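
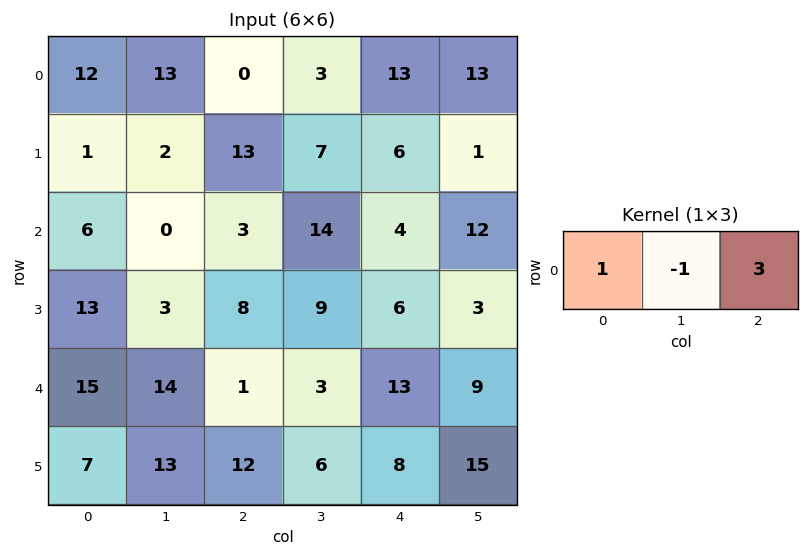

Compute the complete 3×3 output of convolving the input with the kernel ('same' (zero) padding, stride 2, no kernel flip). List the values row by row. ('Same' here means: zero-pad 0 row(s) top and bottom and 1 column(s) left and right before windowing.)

Output[0,0]: The receptive field on the zero-padded input at this output position is [0 12 13]. Elementwise product with the kernel and sum: 0·1 + 12·-1 + 13·3.
Output[0,1]: The receptive field on the zero-padded input at this output position is [13 0 3]. Elementwise product with the kernel and sum: 13·1 + 0·-1 + 3·3.

27 22 29
-6 39 46
27 22 17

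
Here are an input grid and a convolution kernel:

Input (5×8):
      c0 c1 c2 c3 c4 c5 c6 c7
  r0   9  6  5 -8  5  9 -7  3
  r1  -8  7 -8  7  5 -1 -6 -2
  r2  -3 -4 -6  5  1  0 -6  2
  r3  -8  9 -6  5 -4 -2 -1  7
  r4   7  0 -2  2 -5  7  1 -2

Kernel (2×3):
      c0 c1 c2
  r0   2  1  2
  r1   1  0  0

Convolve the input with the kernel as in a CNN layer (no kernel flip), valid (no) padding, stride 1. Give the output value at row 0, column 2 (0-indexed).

4

The receptive field on the input at this output position is [5 -8 5 / -8 7 5]. Elementwise product with the kernel and sum: 5·2 + -8·1 + 5·2 + -8·1.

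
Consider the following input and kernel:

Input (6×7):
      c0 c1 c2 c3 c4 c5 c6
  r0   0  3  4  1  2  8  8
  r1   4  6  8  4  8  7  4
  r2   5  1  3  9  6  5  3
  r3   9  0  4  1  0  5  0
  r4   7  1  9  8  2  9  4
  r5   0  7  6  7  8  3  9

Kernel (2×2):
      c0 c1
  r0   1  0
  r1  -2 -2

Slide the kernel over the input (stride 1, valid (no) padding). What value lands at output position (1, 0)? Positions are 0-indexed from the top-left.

-8

The receptive field on the input at this output position is [4 6 / 5 1]. Elementwise product with the kernel and sum: 4·1 + 5·-2 + 1·-2.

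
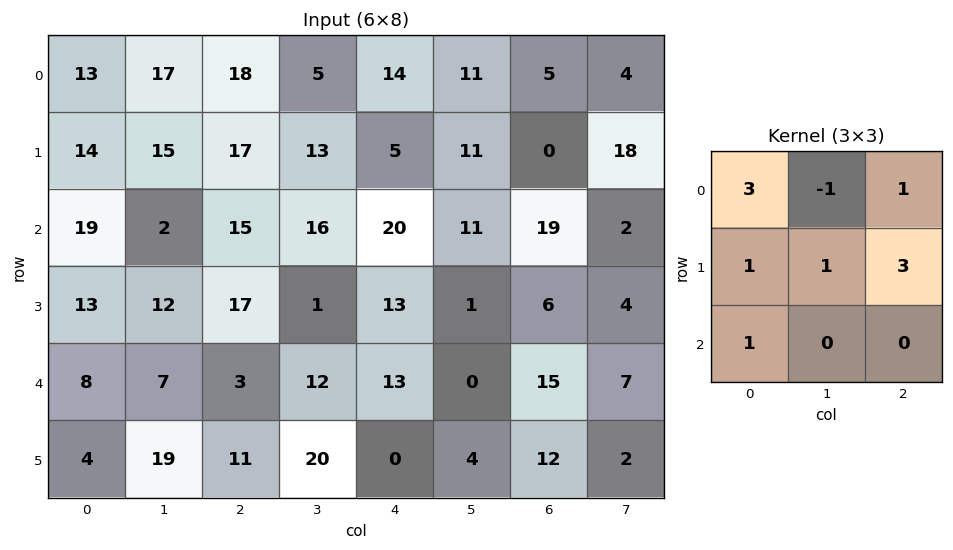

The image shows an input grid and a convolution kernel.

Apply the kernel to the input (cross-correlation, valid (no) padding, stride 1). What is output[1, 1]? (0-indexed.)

The receptive field on the input at this output position is [15 17 13 / 2 15 16 / 12 17 1]. Elementwise product with the kernel and sum: 15·3 + 17·-1 + 13·1 + 2·1 + 15·1 + 16·3 + 12·1.

118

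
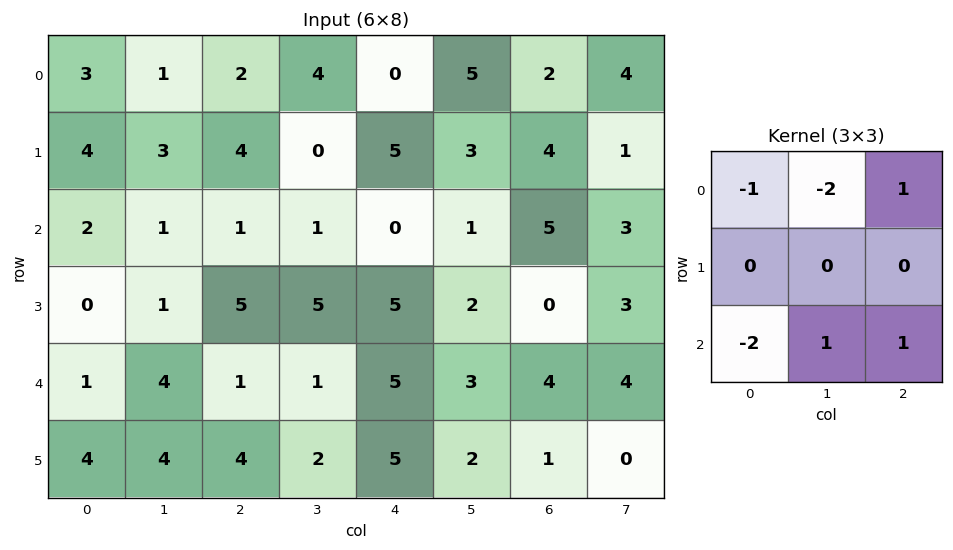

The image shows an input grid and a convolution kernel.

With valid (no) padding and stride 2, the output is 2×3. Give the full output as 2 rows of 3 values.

-5 -11 -2
0 1 0

Output[0,0]: The receptive field on the input at this output position is [3 1 2 / 4 3 4 / 2 1 1]. Elementwise product with the kernel and sum: 3·-1 + 1·-2 + 2·1 + 2·-2 + 1·1 + 1·1.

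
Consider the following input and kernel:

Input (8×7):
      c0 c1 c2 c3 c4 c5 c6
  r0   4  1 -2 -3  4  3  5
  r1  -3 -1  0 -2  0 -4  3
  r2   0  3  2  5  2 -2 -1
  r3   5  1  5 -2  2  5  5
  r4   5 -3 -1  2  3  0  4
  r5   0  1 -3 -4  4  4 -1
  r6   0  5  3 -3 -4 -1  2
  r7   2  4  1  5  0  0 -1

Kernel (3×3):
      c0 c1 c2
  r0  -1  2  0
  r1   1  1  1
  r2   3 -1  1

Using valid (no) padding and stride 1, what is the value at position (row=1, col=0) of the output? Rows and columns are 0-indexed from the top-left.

25

The receptive field on the input at this output position is [-3 -1 0 / 0 3 2 / 5 1 5]. Elementwise product with the kernel and sum: -3·-1 + -1·2 + 0·1 + 3·1 + 2·1 + 5·3 + 1·-1 + 5·1.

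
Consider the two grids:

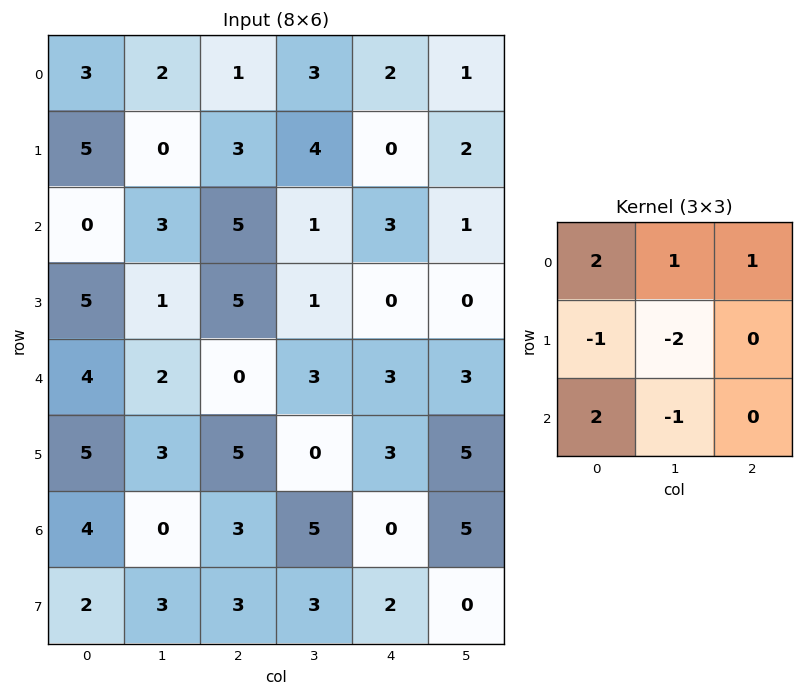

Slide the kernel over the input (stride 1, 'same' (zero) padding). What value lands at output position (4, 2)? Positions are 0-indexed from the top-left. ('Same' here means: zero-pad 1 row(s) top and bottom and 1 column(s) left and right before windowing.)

7

The receptive field on the zero-padded input at this output position is [1 5 1 / 2 0 3 / 3 5 0]. Elementwise product with the kernel and sum: 1·2 + 5·1 + 1·1 + 2·-1 + 0·-2 + 3·2 + 5·-1.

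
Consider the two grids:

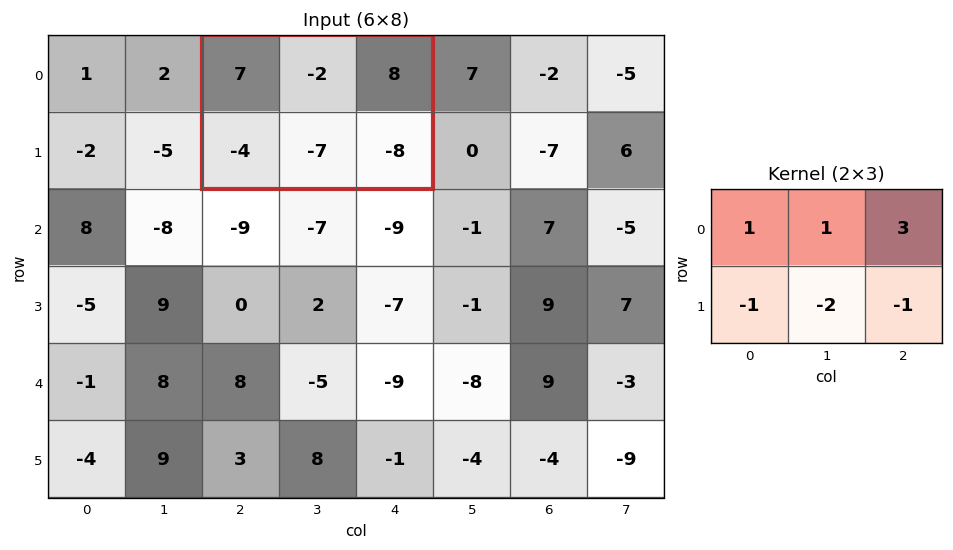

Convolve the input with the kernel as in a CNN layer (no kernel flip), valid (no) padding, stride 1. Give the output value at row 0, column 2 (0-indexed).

55

The receptive field on the input at this output position is [7 -2 8 / -4 -7 -8]. Elementwise product with the kernel and sum: 7·1 + -2·1 + 8·3 + -4·-1 + -7·-2 + -8·-1.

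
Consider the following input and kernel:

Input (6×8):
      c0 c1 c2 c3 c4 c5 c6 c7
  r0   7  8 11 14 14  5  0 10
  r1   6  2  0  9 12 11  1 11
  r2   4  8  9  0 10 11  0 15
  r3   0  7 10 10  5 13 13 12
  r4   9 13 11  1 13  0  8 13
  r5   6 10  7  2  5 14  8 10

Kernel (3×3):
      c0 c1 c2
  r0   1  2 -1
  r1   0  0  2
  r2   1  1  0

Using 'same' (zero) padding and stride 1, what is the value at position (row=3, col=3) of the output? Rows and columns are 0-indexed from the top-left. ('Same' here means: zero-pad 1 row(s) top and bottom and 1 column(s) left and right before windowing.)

21

The receptive field on the zero-padded input at this output position is [9 0 10 / 10 10 5 / 11 1 13]. Elementwise product with the kernel and sum: 9·1 + 0·2 + 10·-1 + 5·2 + 11·1 + 1·1.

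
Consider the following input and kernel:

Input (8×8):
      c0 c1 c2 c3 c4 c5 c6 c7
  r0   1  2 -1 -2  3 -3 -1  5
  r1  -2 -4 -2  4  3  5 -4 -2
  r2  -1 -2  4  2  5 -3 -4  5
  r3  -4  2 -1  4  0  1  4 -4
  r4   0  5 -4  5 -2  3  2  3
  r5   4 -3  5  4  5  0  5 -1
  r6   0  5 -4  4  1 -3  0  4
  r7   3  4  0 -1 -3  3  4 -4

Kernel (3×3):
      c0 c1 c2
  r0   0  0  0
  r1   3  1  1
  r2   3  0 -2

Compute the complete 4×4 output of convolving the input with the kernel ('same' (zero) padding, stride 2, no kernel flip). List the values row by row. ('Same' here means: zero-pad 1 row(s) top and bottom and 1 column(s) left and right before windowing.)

Output[0,0]: The receptive field on the zero-padded input at this output position is [0 0 0 / 0 1 2 / 0 -2 -4]. Elementwise product with the kernel and sum: 0·3 + 1·1 + 2·1 + 0·3 + -4·-2.

11 -17 -4 14
-7 -2 18 3
11 -1 28 16
-3 29 1 12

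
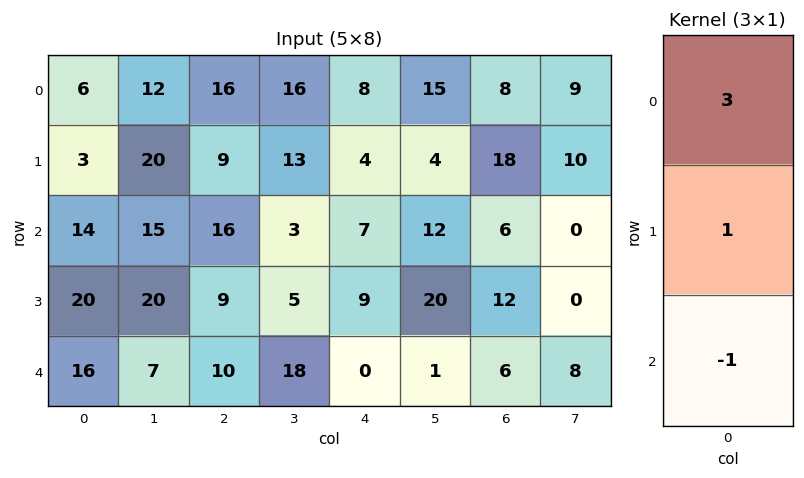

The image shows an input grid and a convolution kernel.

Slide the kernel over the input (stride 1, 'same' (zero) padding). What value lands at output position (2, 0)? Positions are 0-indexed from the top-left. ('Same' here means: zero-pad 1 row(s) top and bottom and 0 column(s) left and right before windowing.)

3

The receptive field on the zero-padded input at this output position is [3 / 14 / 20]. Elementwise product with the kernel and sum: 3·3 + 14·1 + 20·-1.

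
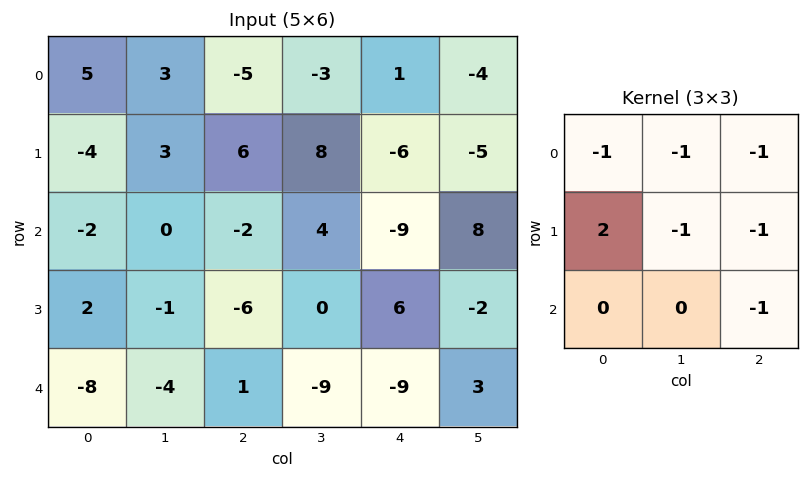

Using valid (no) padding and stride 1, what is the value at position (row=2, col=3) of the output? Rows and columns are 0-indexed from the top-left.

The receptive field on the input at this output position is [4 -9 8 / 0 6 -2 / -9 -9 3]. Elementwise product with the kernel and sum: 4·-1 + -9·-1 + 8·-1 + 0·2 + 6·-1 + -2·-1 + 3·-1.

-10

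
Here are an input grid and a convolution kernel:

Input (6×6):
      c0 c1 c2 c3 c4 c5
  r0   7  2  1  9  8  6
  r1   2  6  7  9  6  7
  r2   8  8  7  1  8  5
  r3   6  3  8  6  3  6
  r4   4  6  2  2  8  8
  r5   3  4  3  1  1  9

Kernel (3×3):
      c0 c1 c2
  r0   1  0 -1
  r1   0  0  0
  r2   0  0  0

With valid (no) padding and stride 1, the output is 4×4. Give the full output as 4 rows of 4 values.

6 -7 -7 3
-5 -3 1 2
1 7 -1 -4
-2 -3 5 0

Output[0,0]: The receptive field on the input at this output position is [7 2 1 / 2 6 7 / 8 8 7]. Elementwise product with the kernel and sum: 7·1 + 1·-1.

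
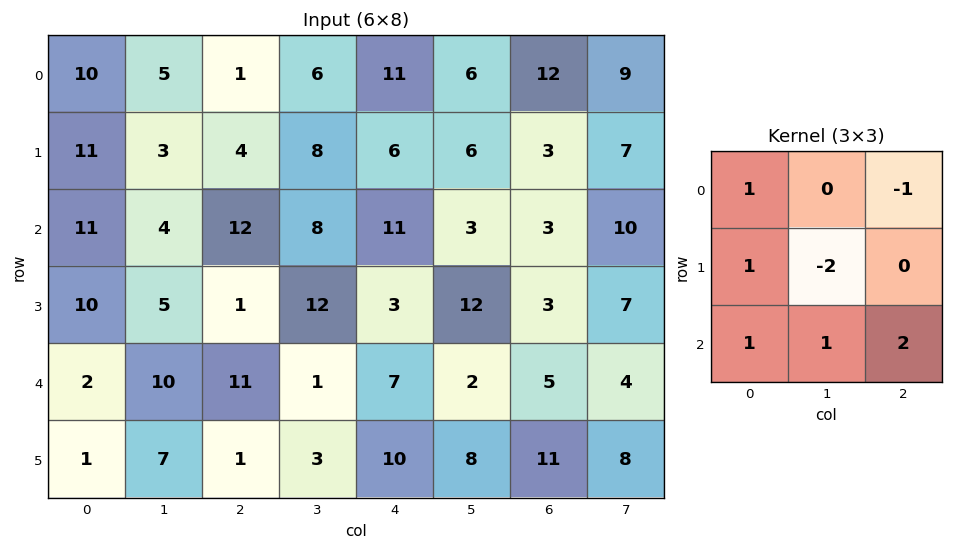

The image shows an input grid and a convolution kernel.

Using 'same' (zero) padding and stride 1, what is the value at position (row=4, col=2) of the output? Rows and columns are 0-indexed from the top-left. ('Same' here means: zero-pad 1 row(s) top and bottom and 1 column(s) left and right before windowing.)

The receptive field on the zero-padded input at this output position is [5 1 12 / 10 11 1 / 7 1 3]. Elementwise product with the kernel and sum: 5·1 + 12·-1 + 10·1 + 11·-2 + 7·1 + 1·1 + 3·2.

-5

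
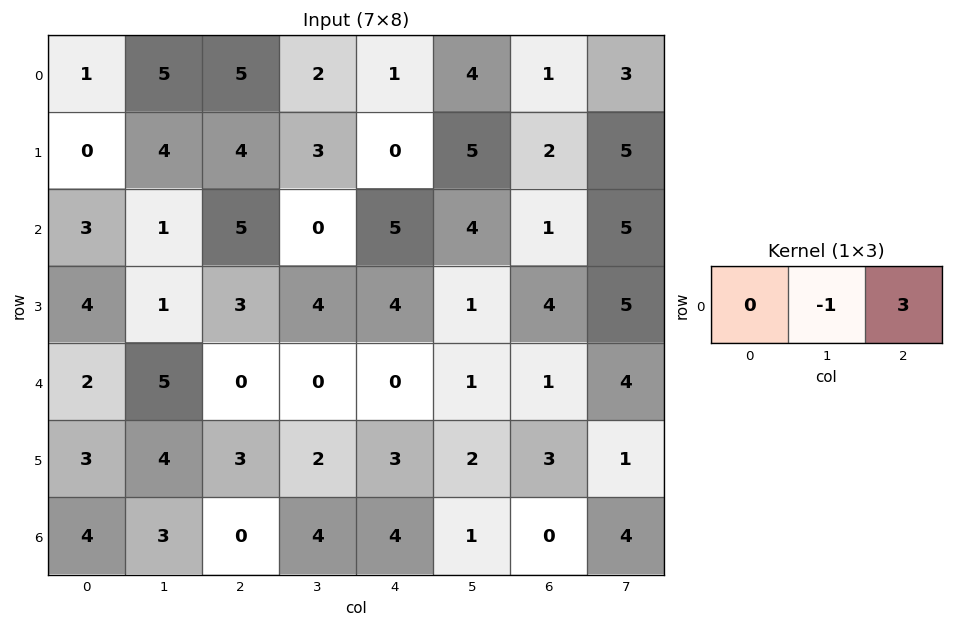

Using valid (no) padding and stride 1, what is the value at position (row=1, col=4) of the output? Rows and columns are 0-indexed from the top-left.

1

The receptive field on the input at this output position is [0 5 2]. Elementwise product with the kernel and sum: 5·-1 + 2·3.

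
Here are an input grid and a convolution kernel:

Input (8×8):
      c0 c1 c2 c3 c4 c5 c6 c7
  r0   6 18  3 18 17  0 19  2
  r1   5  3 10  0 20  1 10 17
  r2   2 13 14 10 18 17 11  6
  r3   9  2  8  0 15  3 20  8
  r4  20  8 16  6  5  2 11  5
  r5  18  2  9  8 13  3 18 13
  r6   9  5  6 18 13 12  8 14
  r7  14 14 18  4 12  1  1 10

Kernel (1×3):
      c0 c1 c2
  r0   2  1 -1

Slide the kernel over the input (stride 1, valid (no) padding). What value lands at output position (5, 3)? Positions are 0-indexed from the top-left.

The receptive field on the input at this output position is [8 13 3]. Elementwise product with the kernel and sum: 8·2 + 13·1 + 3·-1.

26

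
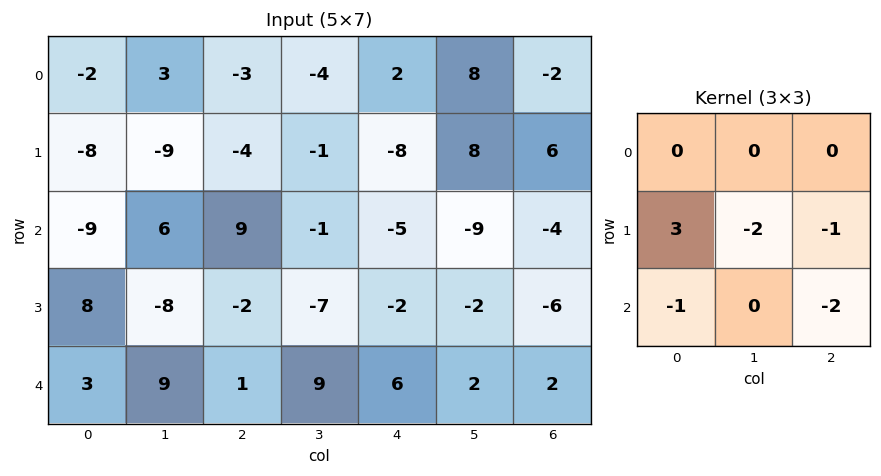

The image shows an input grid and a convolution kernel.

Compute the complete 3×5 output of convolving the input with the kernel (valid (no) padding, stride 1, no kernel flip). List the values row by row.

-11 -22 -1 24 -33
-52 23 40 27 21
37 -40 -3 -28 -6

Output[0,0]: The receptive field on the input at this output position is [-2 3 -3 / -8 -9 -4 / -9 6 9]. Elementwise product with the kernel and sum: -8·3 + -9·-2 + -4·-1 + -9·-1 + 9·-2.
Output[0,1]: The receptive field on the input at this output position is [3 -3 -4 / -9 -4 -1 / 6 9 -1]. Elementwise product with the kernel and sum: -9·3 + -4·-2 + -1·-1 + 6·-1 + -1·-2.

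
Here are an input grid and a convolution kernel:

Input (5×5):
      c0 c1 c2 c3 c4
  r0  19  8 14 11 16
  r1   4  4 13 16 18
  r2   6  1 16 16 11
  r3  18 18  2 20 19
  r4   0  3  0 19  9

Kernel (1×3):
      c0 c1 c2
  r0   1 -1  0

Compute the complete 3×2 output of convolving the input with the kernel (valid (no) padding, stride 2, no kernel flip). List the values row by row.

11 3
5 0
-3 -19

Output[0,0]: The receptive field on the input at this output position is [19 8 14]. Elementwise product with the kernel and sum: 19·1 + 8·-1.
Output[0,1]: The receptive field on the input at this output position is [14 11 16]. Elementwise product with the kernel and sum: 14·1 + 11·-1.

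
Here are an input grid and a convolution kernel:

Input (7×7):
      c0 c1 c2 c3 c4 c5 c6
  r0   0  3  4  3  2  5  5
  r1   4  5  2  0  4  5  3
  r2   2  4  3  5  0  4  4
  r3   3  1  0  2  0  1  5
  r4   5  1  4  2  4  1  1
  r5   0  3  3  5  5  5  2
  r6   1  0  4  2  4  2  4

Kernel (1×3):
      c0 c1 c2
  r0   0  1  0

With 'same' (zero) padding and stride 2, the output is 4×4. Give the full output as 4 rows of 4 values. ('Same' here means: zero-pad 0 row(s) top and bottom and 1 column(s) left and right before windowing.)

0 4 2 5
2 3 0 4
5 4 4 1
1 4 4 4

Output[0,0]: The receptive field on the zero-padded input at this output position is [0 0 3]. Elementwise product with the kernel and sum: 0·1.
Output[0,1]: The receptive field on the zero-padded input at this output position is [3 4 3]. Elementwise product with the kernel and sum: 4·1.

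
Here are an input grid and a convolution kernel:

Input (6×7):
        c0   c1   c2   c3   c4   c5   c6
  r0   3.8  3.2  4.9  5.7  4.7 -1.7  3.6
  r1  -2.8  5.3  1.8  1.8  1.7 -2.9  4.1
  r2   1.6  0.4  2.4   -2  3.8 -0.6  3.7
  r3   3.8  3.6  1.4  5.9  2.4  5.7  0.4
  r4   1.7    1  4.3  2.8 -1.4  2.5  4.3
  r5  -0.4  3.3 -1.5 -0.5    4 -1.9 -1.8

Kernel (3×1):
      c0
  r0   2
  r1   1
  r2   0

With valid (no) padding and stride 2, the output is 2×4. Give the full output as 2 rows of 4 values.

Output[0,0]: The receptive field on the input at this output position is [3.8 / -2.8 / 1.6]. Elementwise product with the kernel and sum: 3.8·2 + -2.8·1.

4.8 11.6 11.1 11.3
7 6.2 10 7.8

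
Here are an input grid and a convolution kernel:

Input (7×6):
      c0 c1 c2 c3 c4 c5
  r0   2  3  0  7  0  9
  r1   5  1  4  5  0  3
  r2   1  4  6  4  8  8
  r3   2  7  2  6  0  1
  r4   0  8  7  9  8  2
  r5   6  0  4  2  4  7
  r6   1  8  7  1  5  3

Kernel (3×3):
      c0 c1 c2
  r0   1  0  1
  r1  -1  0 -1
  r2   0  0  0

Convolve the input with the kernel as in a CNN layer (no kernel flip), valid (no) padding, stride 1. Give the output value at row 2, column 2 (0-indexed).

12

The receptive field on the input at this output position is [6 4 8 / 2 6 0 / 7 9 8]. Elementwise product with the kernel and sum: 6·1 + 8·1 + 2·-1 + 0·-1.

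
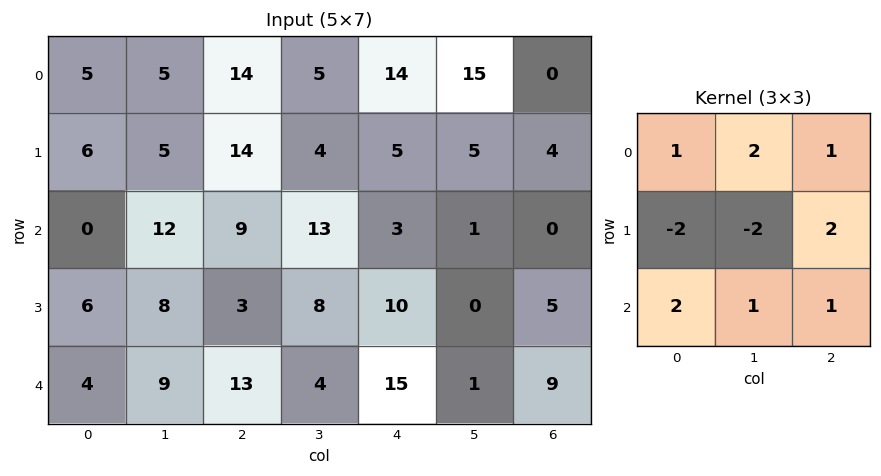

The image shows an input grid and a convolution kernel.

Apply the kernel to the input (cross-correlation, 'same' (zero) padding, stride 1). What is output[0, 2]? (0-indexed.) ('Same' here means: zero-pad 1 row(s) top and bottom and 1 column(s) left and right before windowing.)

0

The receptive field on the zero-padded input at this output position is [0 0 0 / 5 14 5 / 5 14 4]. Elementwise product with the kernel and sum: 0·1 + 0·2 + 0·1 + 5·-2 + 14·-2 + 5·2 + 5·2 + 14·1 + 4·1.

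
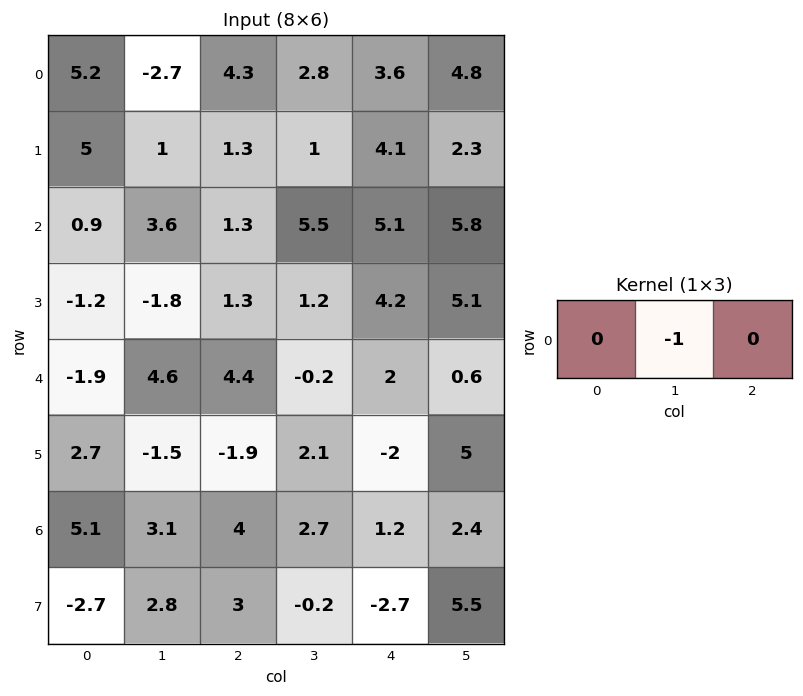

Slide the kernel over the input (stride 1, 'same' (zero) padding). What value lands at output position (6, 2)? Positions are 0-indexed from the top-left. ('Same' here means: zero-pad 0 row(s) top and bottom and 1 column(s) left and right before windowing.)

-4

The receptive field on the zero-padded input at this output position is [3.1 4 2.7]. Elementwise product with the kernel and sum: 4·-1.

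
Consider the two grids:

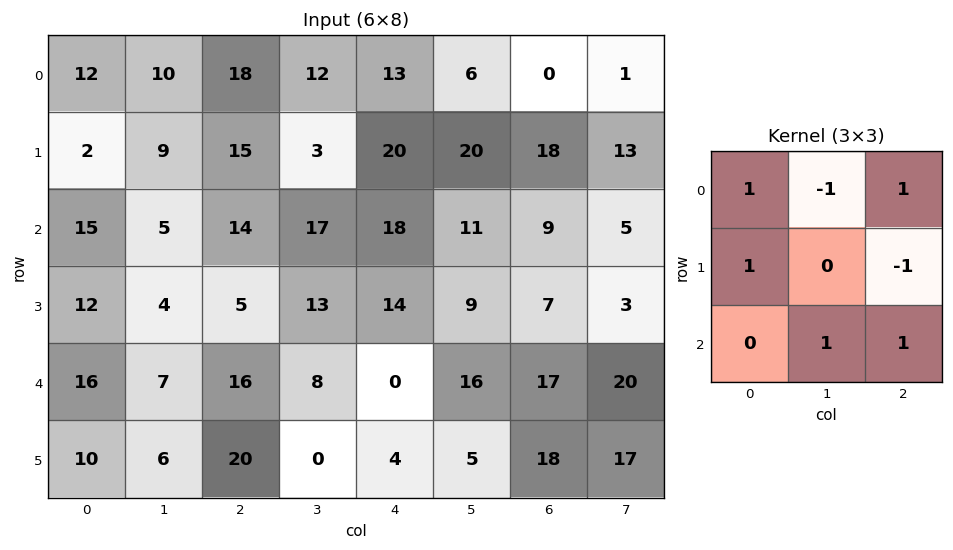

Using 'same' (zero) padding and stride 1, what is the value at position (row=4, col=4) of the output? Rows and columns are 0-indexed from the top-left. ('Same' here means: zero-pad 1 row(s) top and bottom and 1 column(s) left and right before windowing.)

9

The receptive field on the zero-padded input at this output position is [13 14 9 / 8 0 16 / 0 4 5]. Elementwise product with the kernel and sum: 13·1 + 14·-1 + 9·1 + 8·1 + 16·-1 + 4·1 + 5·1.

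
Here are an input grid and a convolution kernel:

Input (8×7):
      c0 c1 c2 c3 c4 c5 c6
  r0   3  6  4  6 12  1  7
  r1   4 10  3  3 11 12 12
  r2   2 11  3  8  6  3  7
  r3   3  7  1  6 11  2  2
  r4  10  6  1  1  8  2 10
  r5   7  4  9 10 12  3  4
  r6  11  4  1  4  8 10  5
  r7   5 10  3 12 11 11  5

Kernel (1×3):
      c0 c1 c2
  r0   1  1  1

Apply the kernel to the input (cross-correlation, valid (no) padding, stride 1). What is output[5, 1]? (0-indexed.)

The receptive field on the input at this output position is [4 9 10]. Elementwise product with the kernel and sum: 4·1 + 9·1 + 10·1.

23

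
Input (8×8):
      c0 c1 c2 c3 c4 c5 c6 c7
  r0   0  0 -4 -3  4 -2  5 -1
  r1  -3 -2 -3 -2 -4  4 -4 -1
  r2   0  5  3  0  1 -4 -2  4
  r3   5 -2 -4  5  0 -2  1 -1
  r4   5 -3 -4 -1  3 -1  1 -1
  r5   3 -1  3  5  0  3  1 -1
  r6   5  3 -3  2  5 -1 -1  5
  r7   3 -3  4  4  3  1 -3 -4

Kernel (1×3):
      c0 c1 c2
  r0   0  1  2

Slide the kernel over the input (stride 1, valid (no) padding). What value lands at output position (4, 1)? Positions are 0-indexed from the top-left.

-6

The receptive field on the input at this output position is [-3 -4 -1]. Elementwise product with the kernel and sum: -4·1 + -1·2.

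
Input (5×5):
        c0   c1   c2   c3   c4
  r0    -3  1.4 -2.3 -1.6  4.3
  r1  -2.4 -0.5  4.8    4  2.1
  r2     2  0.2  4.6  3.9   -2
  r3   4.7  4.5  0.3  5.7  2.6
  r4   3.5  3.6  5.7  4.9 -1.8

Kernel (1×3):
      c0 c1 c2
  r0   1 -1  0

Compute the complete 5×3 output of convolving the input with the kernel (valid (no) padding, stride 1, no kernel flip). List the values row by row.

Output[0,0]: The receptive field on the input at this output position is [-3 1.4 -2.3]. Elementwise product with the kernel and sum: -3·1 + 1.4·-1.
Output[0,1]: The receptive field on the input at this output position is [1.4 -2.3 -1.6]. Elementwise product with the kernel and sum: 1.4·1 + -2.3·-1.

-4.4 3.7 -0.7
-1.9 -5.3 0.8
1.8 -4.4 0.7
0.2 4.2 -5.4
-0.1 -2.1 0.8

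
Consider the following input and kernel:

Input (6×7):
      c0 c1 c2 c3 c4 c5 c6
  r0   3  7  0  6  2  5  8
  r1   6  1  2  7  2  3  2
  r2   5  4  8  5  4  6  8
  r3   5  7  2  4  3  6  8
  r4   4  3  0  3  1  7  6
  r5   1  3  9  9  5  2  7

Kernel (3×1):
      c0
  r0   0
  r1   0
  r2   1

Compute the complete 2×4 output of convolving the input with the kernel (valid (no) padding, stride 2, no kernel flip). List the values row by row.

Output[0,0]: The receptive field on the input at this output position is [3 / 6 / 5]. Elementwise product with the kernel and sum: 5·1.
Output[0,1]: The receptive field on the input at this output position is [0 / 2 / 8]. Elementwise product with the kernel and sum: 8·1.

5 8 4 8
4 0 1 6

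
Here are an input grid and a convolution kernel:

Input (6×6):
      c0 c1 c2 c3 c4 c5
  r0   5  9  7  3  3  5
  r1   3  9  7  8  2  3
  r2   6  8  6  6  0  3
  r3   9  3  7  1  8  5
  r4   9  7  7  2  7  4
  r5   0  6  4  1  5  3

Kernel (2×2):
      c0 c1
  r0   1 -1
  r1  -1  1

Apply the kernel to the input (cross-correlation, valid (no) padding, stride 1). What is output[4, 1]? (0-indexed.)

The receptive field on the input at this output position is [7 7 / 6 4]. Elementwise product with the kernel and sum: 7·1 + 7·-1 + 6·-1 + 4·1.

-2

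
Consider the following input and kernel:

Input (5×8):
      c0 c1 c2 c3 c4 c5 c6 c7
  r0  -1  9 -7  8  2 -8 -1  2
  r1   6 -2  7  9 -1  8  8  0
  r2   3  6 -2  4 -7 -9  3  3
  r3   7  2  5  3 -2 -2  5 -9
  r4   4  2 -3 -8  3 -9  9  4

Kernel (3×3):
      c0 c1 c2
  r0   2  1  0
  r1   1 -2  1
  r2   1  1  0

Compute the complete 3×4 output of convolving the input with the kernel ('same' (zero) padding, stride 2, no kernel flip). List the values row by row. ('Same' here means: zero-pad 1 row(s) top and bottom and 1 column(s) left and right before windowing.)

Output[0,0]: The receptive field on the zero-padded input at this output position is [0 0 0 / 0 -1 9 / 0 6 -2]. Elementwise product with the kernel and sum: 0·2 + 0·1 + 0·1 + -1·-2 + 9·1 + 0·1 + 6·1.

17 36 4 12
13 24 27 15
1 9 -19 -22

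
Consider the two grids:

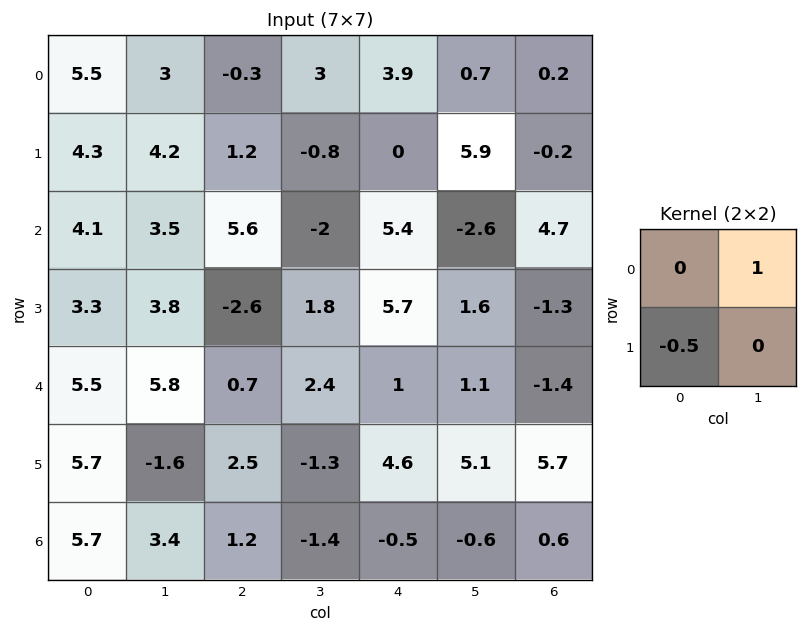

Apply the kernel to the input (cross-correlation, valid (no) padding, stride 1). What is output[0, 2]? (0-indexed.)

2.4

The receptive field on the input at this output position is [-0.3 3 / 1.2 -0.8]. Elementwise product with the kernel and sum: 3·1 + 1.2·-0.5.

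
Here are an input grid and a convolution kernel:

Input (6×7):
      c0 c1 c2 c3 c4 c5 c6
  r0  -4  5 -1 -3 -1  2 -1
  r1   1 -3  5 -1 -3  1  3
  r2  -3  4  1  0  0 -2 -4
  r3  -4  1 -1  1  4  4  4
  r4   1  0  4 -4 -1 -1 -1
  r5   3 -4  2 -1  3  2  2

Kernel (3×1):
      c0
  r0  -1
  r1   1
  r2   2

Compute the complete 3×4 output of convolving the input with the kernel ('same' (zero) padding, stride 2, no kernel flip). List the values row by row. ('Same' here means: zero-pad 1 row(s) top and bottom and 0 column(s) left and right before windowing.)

-2 9 -7 5
-12 -6 11 1
11 9 1 -1

Output[0,0]: The receptive field on the zero-padded input at this output position is [0 / -4 / 1]. Elementwise product with the kernel and sum: 0·-1 + -4·1 + 1·2.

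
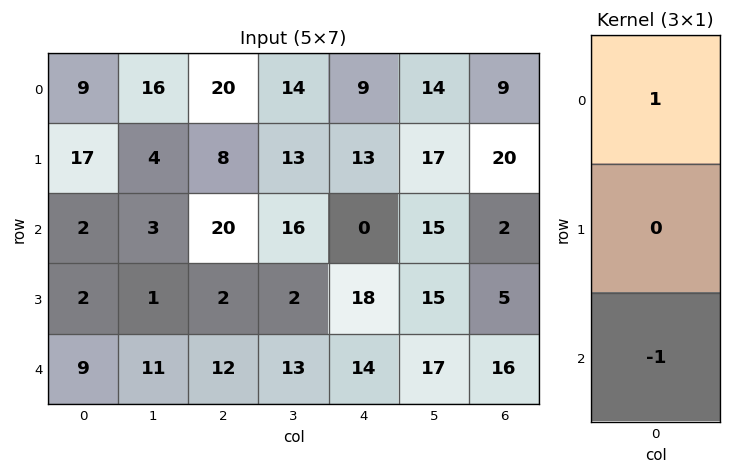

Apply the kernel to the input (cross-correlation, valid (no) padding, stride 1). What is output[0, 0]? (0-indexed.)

The receptive field on the input at this output position is [9 / 17 / 2]. Elementwise product with the kernel and sum: 9·1 + 2·-1.

7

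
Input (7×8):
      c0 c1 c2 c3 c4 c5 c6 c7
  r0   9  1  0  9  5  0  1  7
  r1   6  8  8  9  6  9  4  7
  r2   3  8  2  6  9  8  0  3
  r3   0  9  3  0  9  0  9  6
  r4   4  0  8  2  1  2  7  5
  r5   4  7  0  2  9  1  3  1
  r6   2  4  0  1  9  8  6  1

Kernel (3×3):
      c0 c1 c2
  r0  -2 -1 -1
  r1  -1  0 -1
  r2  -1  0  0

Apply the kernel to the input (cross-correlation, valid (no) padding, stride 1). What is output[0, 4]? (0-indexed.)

-30

The receptive field on the input at this output position is [5 0 1 / 6 9 4 / 9 8 0]. Elementwise product with the kernel and sum: 5·-2 + 0·-1 + 1·-1 + 6·-1 + 4·-1 + 9·-1.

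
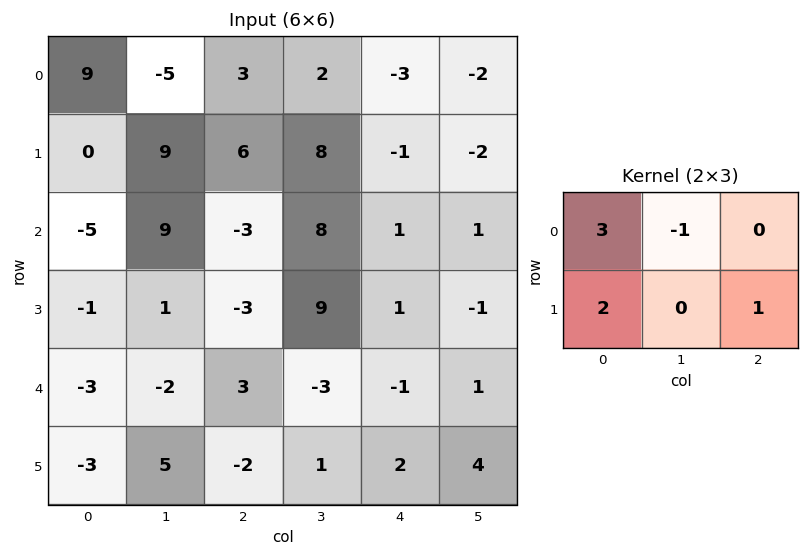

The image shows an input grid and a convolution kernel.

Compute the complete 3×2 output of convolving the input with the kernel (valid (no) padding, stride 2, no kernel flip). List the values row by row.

Output[0,0]: The receptive field on the input at this output position is [9 -5 3 / 0 9 6]. Elementwise product with the kernel and sum: 9·3 + -5·-1 + 0·2 + 6·1.

38 18
-29 -22
-15 10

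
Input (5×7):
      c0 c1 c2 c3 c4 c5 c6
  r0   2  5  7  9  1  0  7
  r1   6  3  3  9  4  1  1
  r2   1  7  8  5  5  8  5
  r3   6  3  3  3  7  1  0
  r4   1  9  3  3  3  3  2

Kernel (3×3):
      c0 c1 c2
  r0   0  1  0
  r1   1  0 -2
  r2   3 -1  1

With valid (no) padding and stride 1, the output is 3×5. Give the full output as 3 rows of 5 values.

Output[0,0]: The receptive field on the input at this output position is [2 5 7 / 6 3 3 / 1 7 8]. Elementwise product with the kernel and sum: 5·1 + 6·1 + 3·-2 + 1·3 + 7·-1 + 8·1.

9 10 28 26 14
6 9 20 -4 16
4 32 3 15 23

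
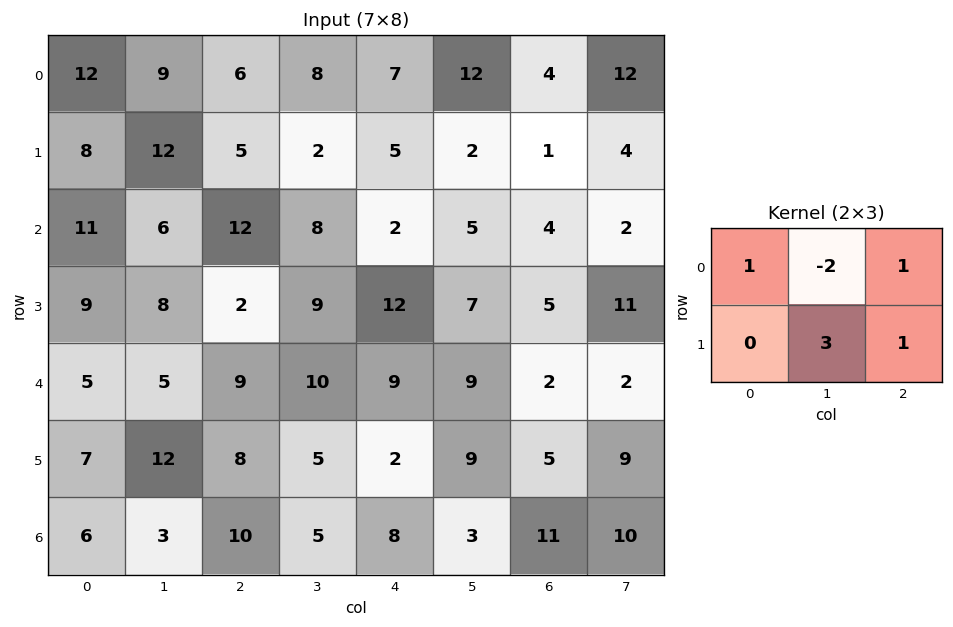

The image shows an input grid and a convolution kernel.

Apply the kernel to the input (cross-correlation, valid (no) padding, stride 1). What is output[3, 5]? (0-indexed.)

16

The receptive field on the input at this output position is [7 5 11 / 9 2 2]. Elementwise product with the kernel and sum: 7·1 + 5·-2 + 11·1 + 2·3 + 2·1.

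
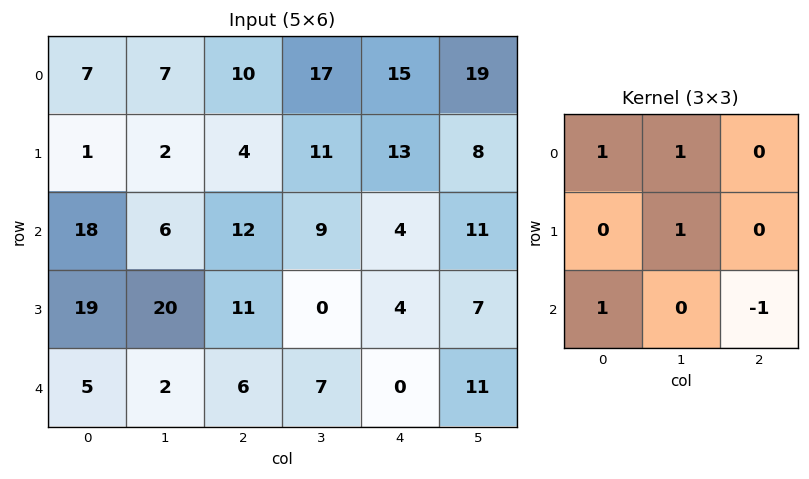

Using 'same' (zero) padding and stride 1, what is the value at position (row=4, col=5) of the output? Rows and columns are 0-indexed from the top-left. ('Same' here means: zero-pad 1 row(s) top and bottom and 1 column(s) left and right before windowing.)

The receptive field on the zero-padded input at this output position is [4 7 0 / 0 11 0 / 0 0 0]. Elementwise product with the kernel and sum: 4·1 + 7·1 + 11·1 + 0·1 + 0·-1.

22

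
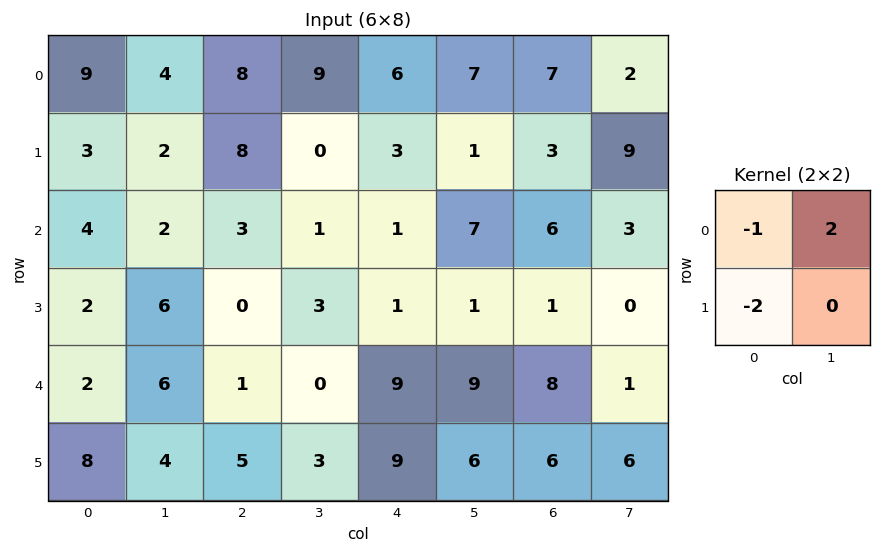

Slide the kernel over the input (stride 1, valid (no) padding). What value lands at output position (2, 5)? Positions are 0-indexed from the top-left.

3

The receptive field on the input at this output position is [7 6 / 1 1]. Elementwise product with the kernel and sum: 7·-1 + 6·2 + 1·-2.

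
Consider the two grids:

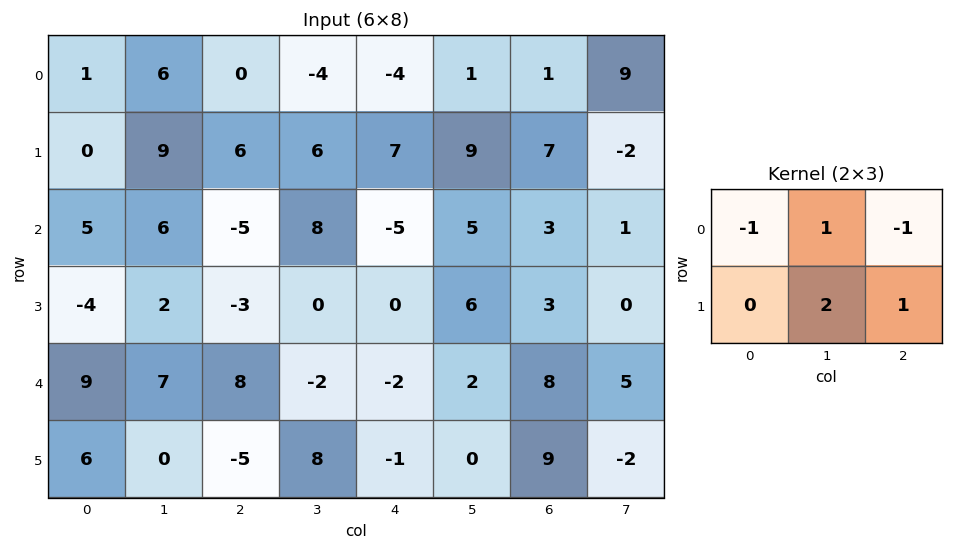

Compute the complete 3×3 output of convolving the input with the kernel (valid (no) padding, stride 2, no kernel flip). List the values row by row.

Output[0,0]: The receptive field on the input at this output position is [1 6 0 / 0 9 6]. Elementwise product with the kernel and sum: 1·-1 + 6·1 + 0·-1 + 9·2 + 6·1.

29 19 29
7 18 22
-15 7 5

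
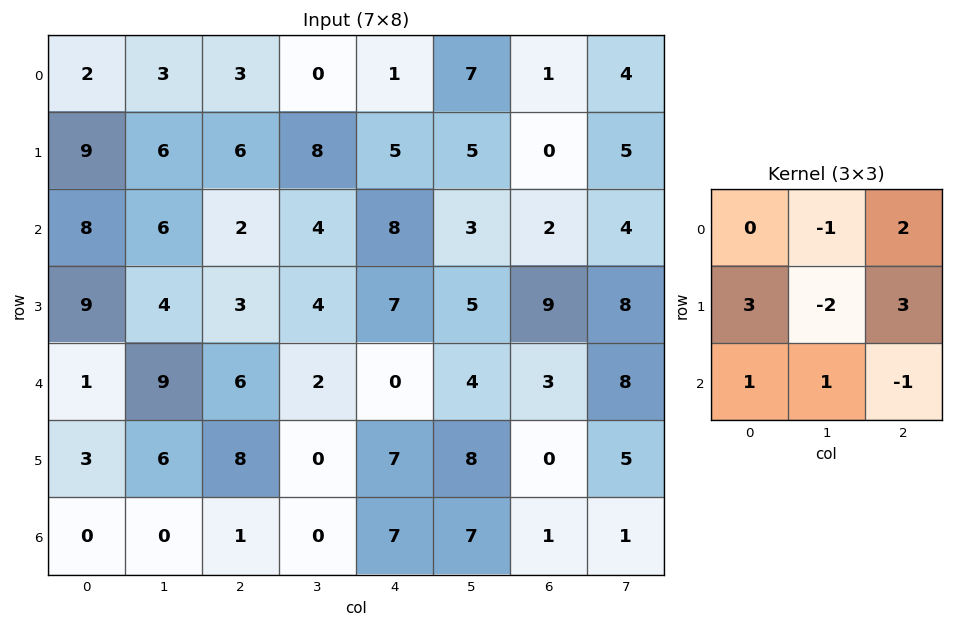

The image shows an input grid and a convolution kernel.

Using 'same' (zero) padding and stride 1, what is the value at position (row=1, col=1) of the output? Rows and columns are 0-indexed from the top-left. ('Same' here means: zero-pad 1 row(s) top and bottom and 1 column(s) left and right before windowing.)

The receptive field on the zero-padded input at this output position is [2 3 3 / 9 6 6 / 8 6 2]. Elementwise product with the kernel and sum: 3·-1 + 3·2 + 9·3 + 6·-2 + 6·3 + 8·1 + 6·1 + 2·-1.

48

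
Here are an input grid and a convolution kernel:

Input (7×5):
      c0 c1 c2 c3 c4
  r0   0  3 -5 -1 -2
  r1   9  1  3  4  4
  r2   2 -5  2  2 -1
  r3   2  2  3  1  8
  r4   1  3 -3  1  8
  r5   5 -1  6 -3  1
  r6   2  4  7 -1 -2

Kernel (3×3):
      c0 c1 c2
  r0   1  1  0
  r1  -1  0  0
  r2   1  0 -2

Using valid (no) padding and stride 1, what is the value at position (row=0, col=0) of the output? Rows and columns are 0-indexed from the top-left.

The receptive field on the input at this output position is [0 3 -5 / 9 1 3 / 2 -5 2]. Elementwise product with the kernel and sum: 0·1 + 3·1 + 9·-1 + 2·1 + 2·-2.

-8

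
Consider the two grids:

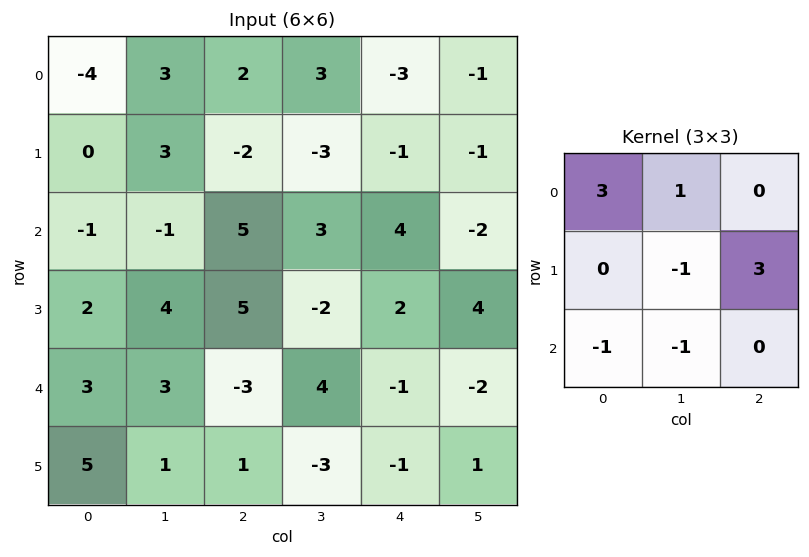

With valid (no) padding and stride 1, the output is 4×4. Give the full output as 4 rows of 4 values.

-16 0 1 -3
13 2 -3 -20
1 -9 25 20
-8 30 8 -5

Output[0,0]: The receptive field on the input at this output position is [-4 3 2 / 0 3 -2 / -1 -1 5]. Elementwise product with the kernel and sum: -4·3 + 3·1 + 3·-1 + -2·3 + -1·-1 + -1·-1.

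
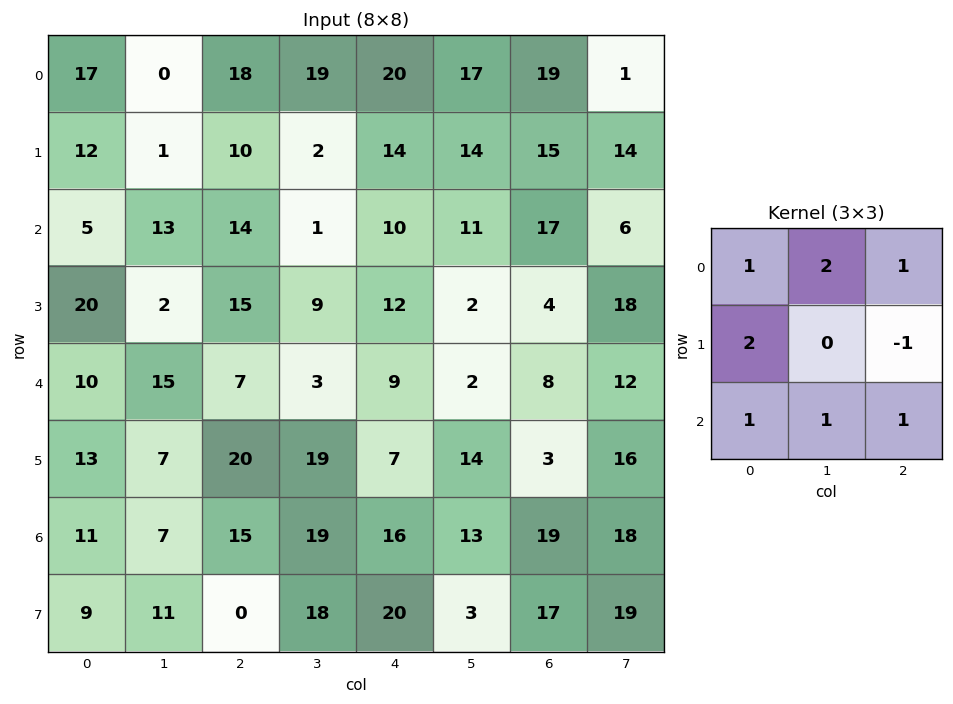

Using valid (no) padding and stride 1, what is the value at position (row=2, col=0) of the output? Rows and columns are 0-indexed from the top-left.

The receptive field on the input at this output position is [5 13 14 / 20 2 15 / 10 15 7]. Elementwise product with the kernel and sum: 5·1 + 13·2 + 14·1 + 20·2 + 15·-1 + 10·1 + 15·1 + 7·1.

102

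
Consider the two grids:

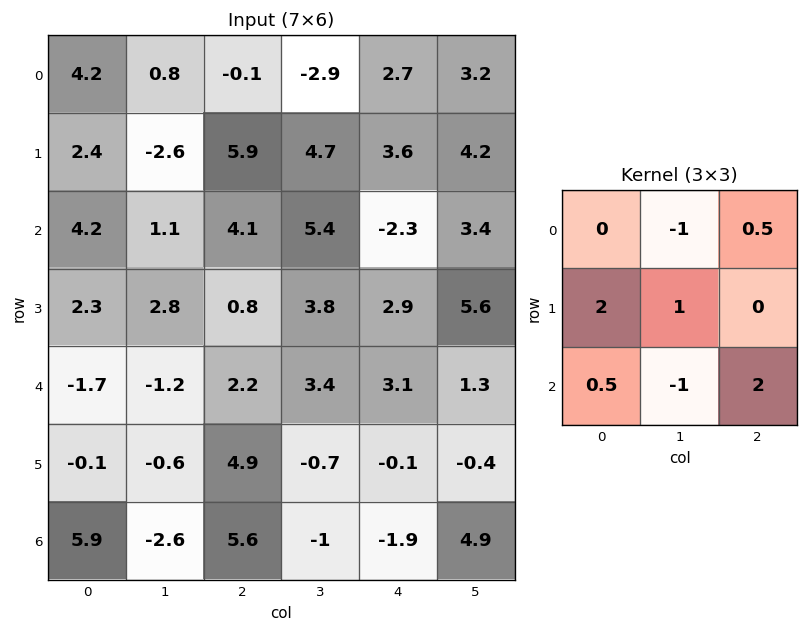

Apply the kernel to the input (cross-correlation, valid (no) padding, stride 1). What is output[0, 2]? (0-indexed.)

The receptive field on the input at this output position is [-0.1 -2.9 2.7 / 5.9 4.7 3.6 / 4.1 5.4 -2.3]. Elementwise product with the kernel and sum: -2.9·-1 + 2.7·0.5 + 5.9·2 + 4.7·1 + 4.1·0.5 + 5.4·-1 + -2.3·2.

12.8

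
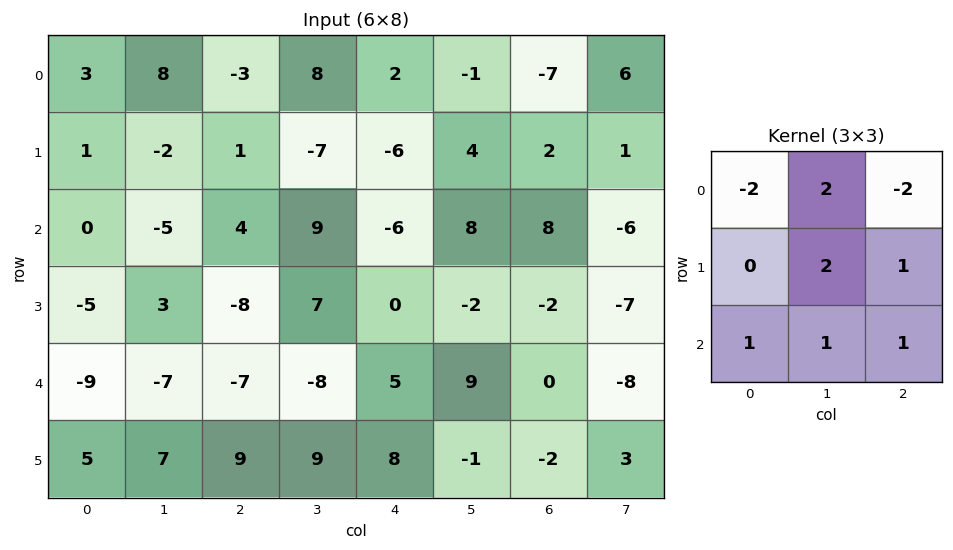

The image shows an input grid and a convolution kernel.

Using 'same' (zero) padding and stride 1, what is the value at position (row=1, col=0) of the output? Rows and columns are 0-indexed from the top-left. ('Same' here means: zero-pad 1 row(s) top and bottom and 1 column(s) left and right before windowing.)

The receptive field on the zero-padded input at this output position is [0 3 8 / 0 1 -2 / 0 0 -5]. Elementwise product with the kernel and sum: 0·-2 + 3·2 + 8·-2 + 1·2 + -2·1 + 0·1 + 0·1 + -5·1.

-15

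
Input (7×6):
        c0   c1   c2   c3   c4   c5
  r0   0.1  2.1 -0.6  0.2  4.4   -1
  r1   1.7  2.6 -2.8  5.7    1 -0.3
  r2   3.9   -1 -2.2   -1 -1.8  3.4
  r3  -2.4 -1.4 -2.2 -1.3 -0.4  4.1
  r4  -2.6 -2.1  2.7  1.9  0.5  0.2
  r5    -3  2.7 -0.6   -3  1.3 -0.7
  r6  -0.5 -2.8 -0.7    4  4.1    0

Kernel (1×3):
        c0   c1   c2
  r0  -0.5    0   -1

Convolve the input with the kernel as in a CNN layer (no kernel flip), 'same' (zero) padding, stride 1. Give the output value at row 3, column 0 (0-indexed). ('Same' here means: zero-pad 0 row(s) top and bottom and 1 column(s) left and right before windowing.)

The receptive field on the zero-padded input at this output position is [0 -2.4 -1.4]. Elementwise product with the kernel and sum: 0·-0.5 + -1.4·-1.

1.4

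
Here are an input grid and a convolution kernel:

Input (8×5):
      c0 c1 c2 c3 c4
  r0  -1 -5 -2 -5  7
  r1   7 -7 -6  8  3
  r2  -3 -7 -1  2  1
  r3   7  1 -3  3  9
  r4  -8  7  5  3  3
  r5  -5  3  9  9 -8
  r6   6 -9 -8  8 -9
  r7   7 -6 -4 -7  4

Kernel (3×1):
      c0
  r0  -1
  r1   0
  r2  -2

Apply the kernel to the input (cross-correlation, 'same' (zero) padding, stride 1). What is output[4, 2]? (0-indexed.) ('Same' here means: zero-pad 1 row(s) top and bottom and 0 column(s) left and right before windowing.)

-15

The receptive field on the zero-padded input at this output position is [-3 / 5 / 9]. Elementwise product with the kernel and sum: -3·-1 + 9·-2.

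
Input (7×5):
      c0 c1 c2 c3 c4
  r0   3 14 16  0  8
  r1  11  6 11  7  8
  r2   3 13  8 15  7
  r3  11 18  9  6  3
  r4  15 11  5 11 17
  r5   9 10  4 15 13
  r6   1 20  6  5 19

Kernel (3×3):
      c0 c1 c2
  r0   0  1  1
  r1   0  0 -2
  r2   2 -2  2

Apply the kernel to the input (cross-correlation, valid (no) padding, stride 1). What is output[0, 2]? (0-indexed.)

The receptive field on the input at this output position is [16 0 8 / 11 7 8 / 8 15 7]. Elementwise product with the kernel and sum: 0·1 + 8·1 + 8·-2 + 8·2 + 15·-2 + 7·2.

-8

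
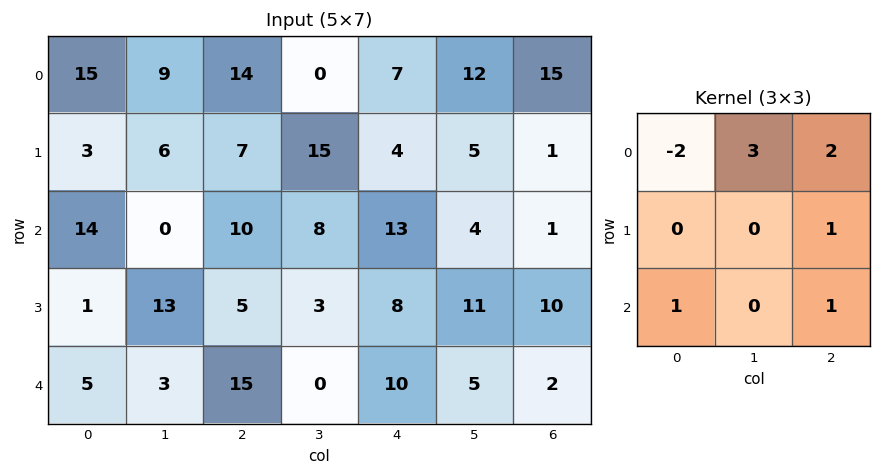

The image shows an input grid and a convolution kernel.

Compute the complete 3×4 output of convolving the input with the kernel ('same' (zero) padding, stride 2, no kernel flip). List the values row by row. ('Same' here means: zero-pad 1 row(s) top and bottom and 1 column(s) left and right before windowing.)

15 21 32 5
34 63 10 4
32 -5 45 8

Output[0,0]: The receptive field on the zero-padded input at this output position is [0 0 0 / 0 15 9 / 0 3 6]. Elementwise product with the kernel and sum: 0·-2 + 0·3 + 0·2 + 9·1 + 0·1 + 6·1.
Output[0,1]: The receptive field on the zero-padded input at this output position is [0 0 0 / 9 14 0 / 6 7 15]. Elementwise product with the kernel and sum: 0·-2 + 0·3 + 0·2 + 0·1 + 6·1 + 15·1.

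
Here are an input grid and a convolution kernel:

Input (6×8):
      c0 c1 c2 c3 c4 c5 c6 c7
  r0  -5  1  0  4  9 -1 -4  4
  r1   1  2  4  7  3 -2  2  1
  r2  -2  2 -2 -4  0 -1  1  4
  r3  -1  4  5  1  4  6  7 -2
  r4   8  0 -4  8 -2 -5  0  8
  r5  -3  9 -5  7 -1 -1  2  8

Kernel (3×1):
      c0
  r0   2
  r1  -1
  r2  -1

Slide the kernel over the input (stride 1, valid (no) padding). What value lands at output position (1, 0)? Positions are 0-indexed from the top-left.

5

The receptive field on the input at this output position is [1 / -2 / -1]. Elementwise product with the kernel and sum: 1·2 + -2·-1 + -1·-1.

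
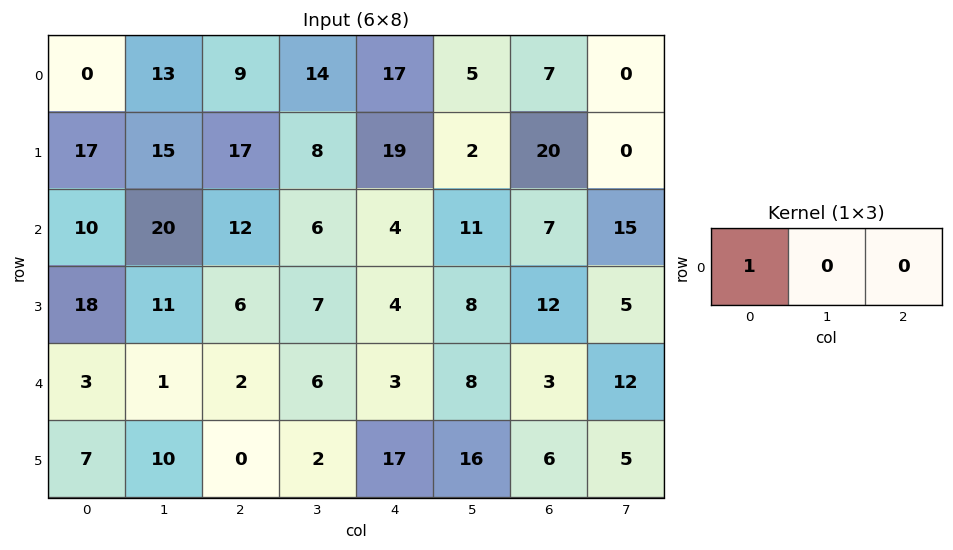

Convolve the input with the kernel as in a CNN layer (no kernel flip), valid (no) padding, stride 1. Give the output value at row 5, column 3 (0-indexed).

The receptive field on the input at this output position is [2 17 16]. Elementwise product with the kernel and sum: 2·1.

2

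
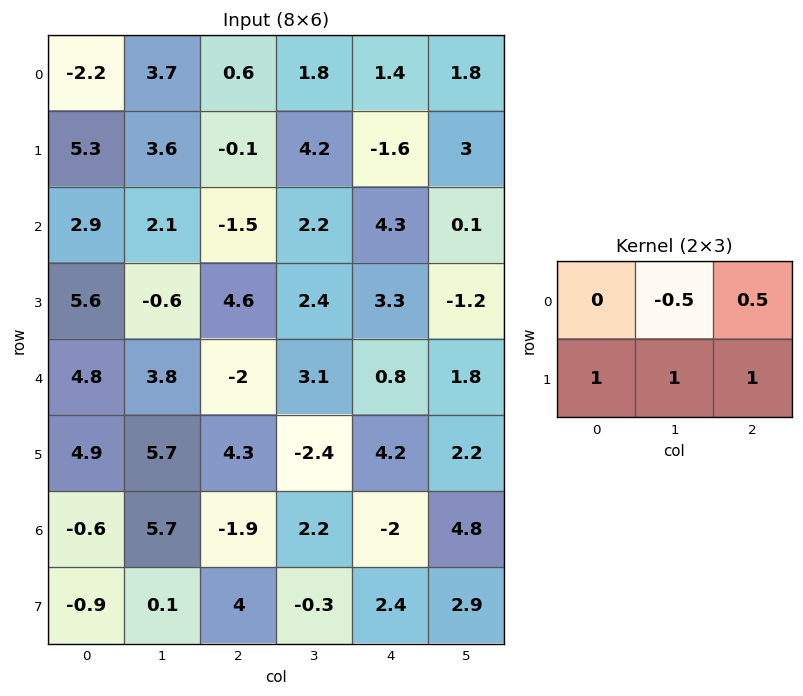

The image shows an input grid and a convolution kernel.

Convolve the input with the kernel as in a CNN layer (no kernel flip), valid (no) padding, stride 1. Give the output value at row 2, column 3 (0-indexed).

2.4

The receptive field on the input at this output position is [2.2 4.3 0.1 / 2.4 3.3 -1.2]. Elementwise product with the kernel and sum: 4.3·-0.5 + 0.1·0.5 + 2.4·1 + 3.3·1 + -1.2·1.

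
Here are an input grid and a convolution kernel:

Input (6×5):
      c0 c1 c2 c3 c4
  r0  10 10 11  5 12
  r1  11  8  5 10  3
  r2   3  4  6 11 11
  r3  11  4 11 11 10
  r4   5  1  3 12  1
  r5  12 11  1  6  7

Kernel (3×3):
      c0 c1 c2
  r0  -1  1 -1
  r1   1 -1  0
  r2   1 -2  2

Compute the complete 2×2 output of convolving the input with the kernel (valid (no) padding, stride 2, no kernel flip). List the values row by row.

Output[0,0]: The receptive field on the input at this output position is [10 10 11 / 11 8 5 / 3 4 6]. Elementwise product with the kernel and sum: 10·-1 + 10·1 + 11·-1 + 11·1 + 8·-1 + 3·1 + 4·-2 + 6·2.
Output[0,1]: The receptive field on the input at this output position is [11 5 12 / 5 10 3 / 6 11 11]. Elementwise product with the kernel and sum: 11·-1 + 5·1 + 12·-1 + 5·1 + 10·-1 + 6·1 + 11·-2 + 11·2.

-1 -17
11 -25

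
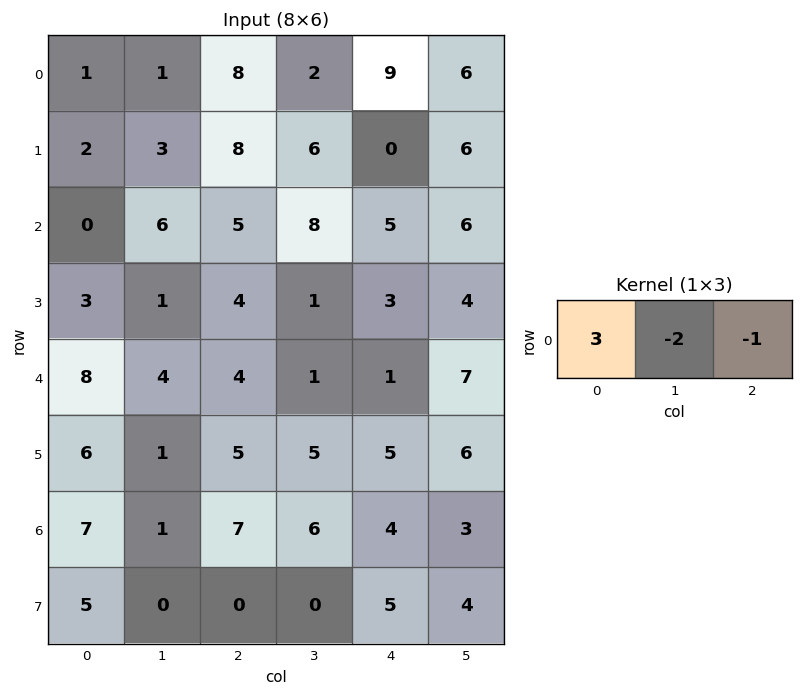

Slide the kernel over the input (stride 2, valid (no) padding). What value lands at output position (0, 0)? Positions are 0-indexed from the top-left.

-7

The receptive field on the input at this output position is [1 1 8]. Elementwise product with the kernel and sum: 1·3 + 1·-2 + 8·-1.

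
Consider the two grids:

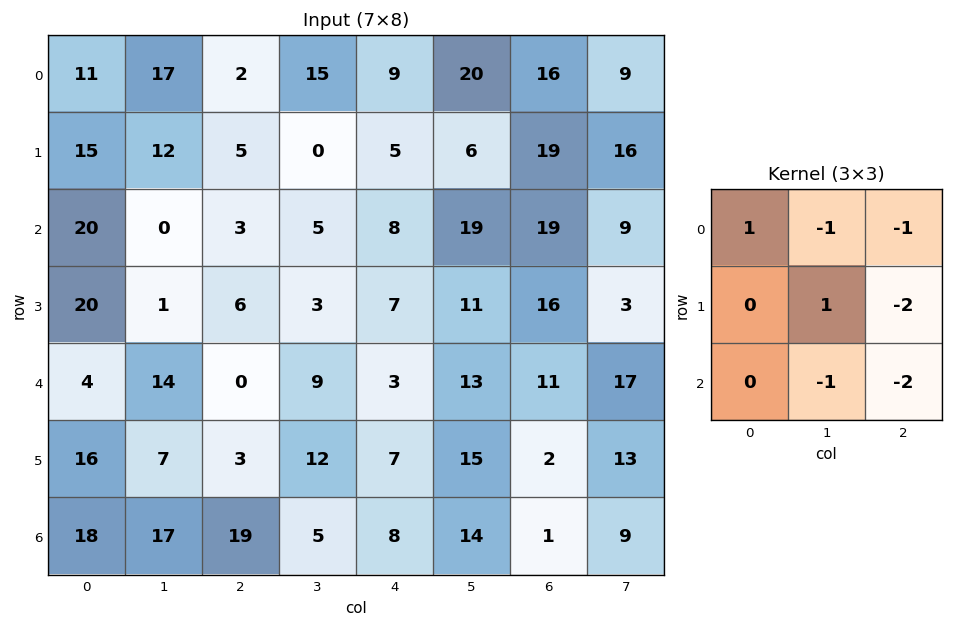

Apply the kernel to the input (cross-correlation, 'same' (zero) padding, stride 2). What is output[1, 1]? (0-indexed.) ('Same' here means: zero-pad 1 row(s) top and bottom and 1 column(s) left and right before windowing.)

The receptive field on the zero-padded input at this output position is [12 5 0 / 0 3 5 / 1 6 3]. Elementwise product with the kernel and sum: 12·1 + 5·-1 + 0·-1 + 3·1 + 5·-2 + 6·-1 + 3·-2.

-12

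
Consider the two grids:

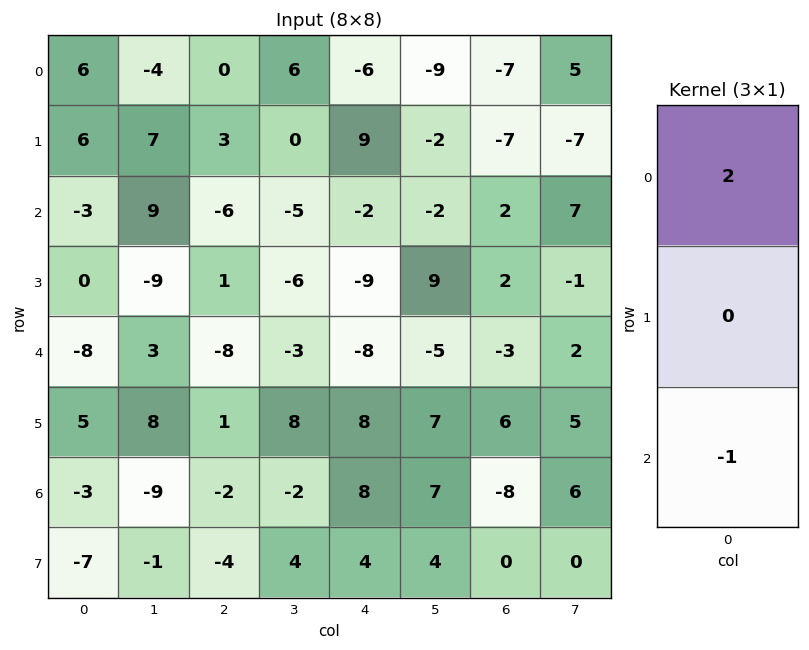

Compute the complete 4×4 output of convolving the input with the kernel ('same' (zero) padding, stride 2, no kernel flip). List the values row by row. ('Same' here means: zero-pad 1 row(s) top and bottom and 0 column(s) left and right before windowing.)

-6 -3 -9 7
12 5 27 -16
-5 1 -26 -2
17 6 12 12

Output[0,0]: The receptive field on the zero-padded input at this output position is [0 / 6 / 6]. Elementwise product with the kernel and sum: 0·2 + 6·-1.
Output[0,1]: The receptive field on the zero-padded input at this output position is [0 / 0 / 3]. Elementwise product with the kernel and sum: 0·2 + 3·-1.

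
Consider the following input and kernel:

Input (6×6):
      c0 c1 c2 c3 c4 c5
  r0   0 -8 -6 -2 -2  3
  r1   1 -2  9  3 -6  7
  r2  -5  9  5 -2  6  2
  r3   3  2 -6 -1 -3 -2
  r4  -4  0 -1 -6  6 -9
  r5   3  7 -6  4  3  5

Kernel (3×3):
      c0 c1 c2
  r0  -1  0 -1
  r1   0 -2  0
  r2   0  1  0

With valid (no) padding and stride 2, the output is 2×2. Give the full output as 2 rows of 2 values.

19 0
-4 -15

Output[0,0]: The receptive field on the input at this output position is [0 -8 -6 / 1 -2 9 / -5 9 5]. Elementwise product with the kernel and sum: 0·-1 + -6·-1 + -2·-2 + 9·1.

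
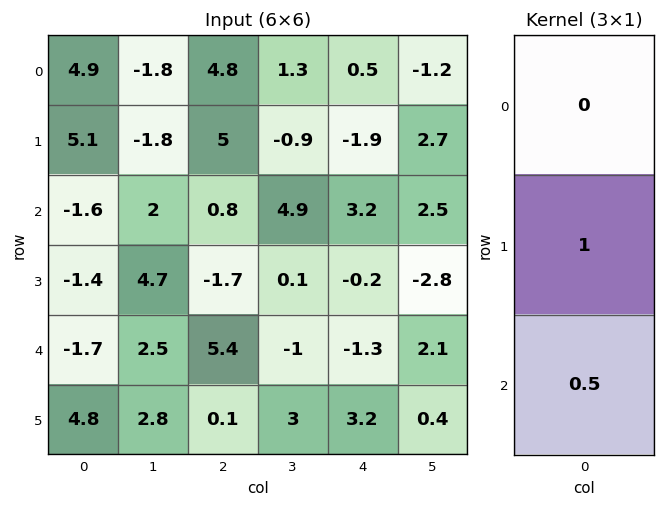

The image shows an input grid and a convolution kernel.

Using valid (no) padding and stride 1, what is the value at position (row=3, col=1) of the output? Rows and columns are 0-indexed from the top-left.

3.9

The receptive field on the input at this output position is [4.7 / 2.5 / 2.8]. Elementwise product with the kernel and sum: 2.5·1 + 2.8·0.5.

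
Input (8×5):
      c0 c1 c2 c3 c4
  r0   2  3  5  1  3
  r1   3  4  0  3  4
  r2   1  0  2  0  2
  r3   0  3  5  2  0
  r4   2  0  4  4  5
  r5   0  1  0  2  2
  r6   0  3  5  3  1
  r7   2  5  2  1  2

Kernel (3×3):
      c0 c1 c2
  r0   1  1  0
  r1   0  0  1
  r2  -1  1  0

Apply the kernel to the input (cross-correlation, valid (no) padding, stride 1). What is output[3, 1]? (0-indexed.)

11

The receptive field on the input at this output position is [3 5 2 / 0 4 4 / 1 0 2]. Elementwise product with the kernel and sum: 3·1 + 5·1 + 4·1 + 1·-1 + 0·1.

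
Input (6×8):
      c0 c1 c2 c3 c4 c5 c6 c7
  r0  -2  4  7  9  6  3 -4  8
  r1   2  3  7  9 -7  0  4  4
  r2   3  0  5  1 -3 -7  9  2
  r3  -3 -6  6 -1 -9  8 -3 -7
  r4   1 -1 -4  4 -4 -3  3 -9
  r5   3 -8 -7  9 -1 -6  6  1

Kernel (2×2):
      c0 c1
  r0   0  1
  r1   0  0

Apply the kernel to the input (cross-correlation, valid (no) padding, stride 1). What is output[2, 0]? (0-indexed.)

0

The receptive field on the input at this output position is [3 0 / -3 -6]. Elementwise product with the kernel and sum: 0·1.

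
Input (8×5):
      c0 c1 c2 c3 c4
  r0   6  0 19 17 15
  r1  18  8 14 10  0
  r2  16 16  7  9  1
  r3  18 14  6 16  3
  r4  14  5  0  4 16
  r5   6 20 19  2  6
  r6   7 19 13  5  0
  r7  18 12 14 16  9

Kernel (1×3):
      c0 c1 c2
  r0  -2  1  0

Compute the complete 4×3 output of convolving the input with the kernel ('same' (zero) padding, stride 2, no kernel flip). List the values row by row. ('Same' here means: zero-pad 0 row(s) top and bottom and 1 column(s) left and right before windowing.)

Output[0,0]: The receptive field on the zero-padded input at this output position is [0 6 0]. Elementwise product with the kernel and sum: 0·-2 + 6·1.

6 19 -19
16 -25 -17
14 -10 8
7 -25 -10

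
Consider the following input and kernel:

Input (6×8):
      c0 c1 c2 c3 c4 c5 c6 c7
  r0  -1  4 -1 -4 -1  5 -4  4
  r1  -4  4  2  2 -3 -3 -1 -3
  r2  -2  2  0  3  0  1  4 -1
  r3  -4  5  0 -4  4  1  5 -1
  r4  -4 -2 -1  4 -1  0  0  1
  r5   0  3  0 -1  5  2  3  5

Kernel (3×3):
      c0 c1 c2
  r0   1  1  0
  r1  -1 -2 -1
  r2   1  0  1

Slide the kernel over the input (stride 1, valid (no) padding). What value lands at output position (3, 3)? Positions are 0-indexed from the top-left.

The receptive field on the input at this output position is [-4 4 1 / 4 -1 0 / -1 5 2]. Elementwise product with the kernel and sum: -4·1 + 4·1 + 4·-1 + -1·-2 + 0·-1 + -1·1 + 2·1.

-1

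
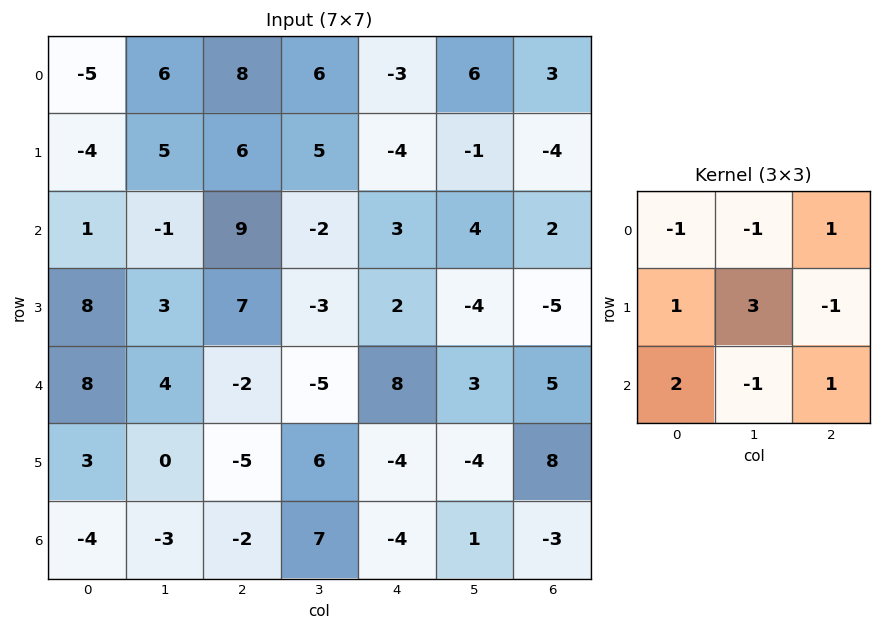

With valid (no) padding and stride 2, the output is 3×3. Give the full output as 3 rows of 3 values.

Output[0,0]: The receptive field on the input at this output position is [-5 6 8 / -4 5 6 / 1 -1 9]. Elementwise product with the kernel and sum: -5·-1 + 6·-1 + 8·1 + -4·1 + 5·3 + 6·-1 + 1·2 + -1·-1 + 9·1.

24 31 1
29 1 8
-13 17 -42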